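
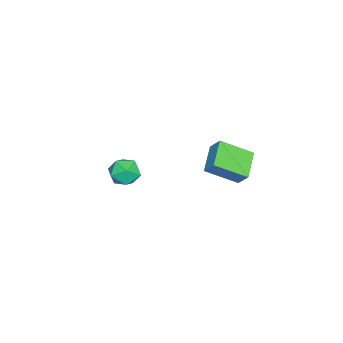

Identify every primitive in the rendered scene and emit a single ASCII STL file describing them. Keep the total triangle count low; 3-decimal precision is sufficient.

solid 
facet normal -0.911 -0.096 0.402
outer loop
vertex -0.83 1.959 1.894
vertex -1.422 3.535 0.929
vertex -1.109 1.384 1.125
endloop
endfacet
facet normal 0.304 -0.813 0.497
outer loop
vertex 0.422 1.545 0.451
vertex -0.83 1.959 1.894
vertex -1.109 1.384 1.125
endloop
endfacet
facet normal -0.911 -0.096 0.401
outer loop
vertex -1.109 1.384 1.125
vertex -1.422 3.535 0.929
vertex -1.7 2.96 0.16
endloop
endfacet
facet normal -0.278 -0.575 -0.769
outer loop
vertex -1.7 2.96 0.16
vertex 0.422 1.545 0.451
vertex -1.109 1.384 1.125
endloop
endfacet
facet normal 0.278 0.575 0.769
outer loop
vertex -0.83 1.959 1.894
vertex 0.109 3.696 0.255
vertex -1.422 3.535 0.929
endloop
endfacet
facet normal 0.305 -0.812 0.497
outer loop
vertex 0.7 2.12 1.22
vertex -0.83 1.959 1.894
vertex 0.422 1.545 0.451
endloop
endfacet
facet normal 0.278 0.575 0.769
outer loop
vertex 0.7 2.12 1.22
vertex 0.109 3.696 0.255
vertex -0.83 1.959 1.894
endloop
endfacet
facet normal -0.304 0.812 -0.497
outer loop
vertex -1.422 3.535 0.929
vertex 0.109 3.696 0.255
vertex -1.7 2.96 0.16
endloop
endfacet
facet normal -0.278 -0.575 -0.769
outer loop
vertex -0.17 3.121 -0.514
vertex 0.422 1.545 0.451
vertex -1.7 2.96 0.16
endloop
endfacet
facet normal -0.304 0.813 -0.497
outer loop
vertex -1.7 2.96 0.16
vertex 0.109 3.696 0.255
vertex -0.17 3.121 -0.514
endloop
endfacet
facet normal 0.911 0.096 -0.401
outer loop
vertex -0.17 3.121 -0.514
vertex 0.7 2.12 1.22
vertex 0.422 1.545 0.451
endloop
endfacet
facet normal 0.911 0.095 -0.402
outer loop
vertex 0.109 3.696 0.255
vertex 0.7 2.12 1.22
vertex -0.17 3.121 -0.514
endloop
endfacet
facet normal -0.350 0.827 -0.439
outer loop
vertex -3.053 -3.38 -4.252
vertex -3.772 -3.333 -3.591
vertex -2.921 -2.883 -3.421
endloop
endfacet
facet normal 0.356 0.776 -0.521
outer loop
vertex -3.053 -3.38 -4.252
vertex -2.921 -2.883 -3.421
vertex -2.204 -3.448 -3.772
endloop
endfacet
facet normal 0.496 0.159 -0.854
outer loop
vertex -3.053 -3.38 -4.252
vertex -2.204 -3.448 -3.772
vertex -2.613 -4.248 -4.158
endloop
endfacet
facet normal -0.125 -0.169 -0.978
outer loop
vertex -3.053 -3.38 -4.252
vertex -2.613 -4.248 -4.158
vertex -3.581 -4.177 -4.047
endloop
endfacet
facet normal -0.648 0.243 -0.722
outer loop
vertex -3.053 -3.38 -4.252
vertex -3.581 -4.177 -4.047
vertex -3.772 -3.333 -3.591
endloop
endfacet
facet normal 0.652 0.747 0.129
outer loop
vertex -2.204 -3.448 -3.772
vertex -2.921 -2.883 -3.421
vertex -2.399 -3.443 -2.813
endloop
endfacet
facet normal -0.491 0.831 0.260
outer loop
vertex -2.921 -2.883 -3.421
vertex -3.772 -3.333 -3.591
vertex -3.367 -3.372 -2.702
endloop
endfacet
facet normal -0.974 -0.114 -0.197
outer loop
vertex -3.772 -3.333 -3.591
vertex -3.581 -4.177 -4.047
vertex -3.776 -4.172 -3.088
endloop
endfacet
facet normal -0.127 -0.782 -0.611
outer loop
vertex -3.581 -4.177 -4.047
vertex -2.613 -4.248 -4.158
vertex -3.059 -4.737 -3.439
endloop
endfacet
facet normal 0.877 -0.250 -0.410
outer loop
vertex -2.613 -4.248 -4.158
vertex -2.204 -3.448 -3.772
vertex -2.208 -4.287 -3.269
endloop
endfacet
facet normal 0.125 0.169 0.978
outer loop
vertex -2.927 -4.24 -2.608
vertex -2.399 -3.443 -2.813
vertex -3.367 -3.372 -2.702
endloop
endfacet
facet normal -0.496 -0.159 0.854
outer loop
vertex -2.927 -4.24 -2.608
vertex -3.367 -3.372 -2.702
vertex -3.776 -4.172 -3.088
endloop
endfacet
facet normal -0.356 -0.776 0.521
outer loop
vertex -2.927 -4.24 -2.608
vertex -3.776 -4.172 -3.088
vertex -3.059 -4.737 -3.439
endloop
endfacet
facet normal 0.350 -0.827 0.439
outer loop
vertex -2.927 -4.24 -2.608
vertex -3.059 -4.737 -3.439
vertex -2.208 -4.287 -3.269
endloop
endfacet
facet normal 0.648 -0.243 0.722
outer loop
vertex -2.927 -4.24 -2.608
vertex -2.208 -4.287 -3.269
vertex -2.399 -3.443 -2.813
endloop
endfacet
facet normal 0.127 0.782 0.611
outer loop
vertex -3.367 -3.372 -2.702
vertex -2.399 -3.443 -2.813
vertex -2.921 -2.883 -3.421
endloop
endfacet
facet normal -0.877 0.250 0.410
outer loop
vertex -3.776 -4.172 -3.088
vertex -3.367 -3.372 -2.702
vertex -3.772 -3.333 -3.591
endloop
endfacet
facet normal -0.652 -0.747 -0.129
outer loop
vertex -3.059 -4.737 -3.439
vertex -3.776 -4.172 -3.088
vertex -3.581 -4.177 -4.047
endloop
endfacet
facet normal 0.491 -0.831 -0.260
outer loop
vertex -2.208 -4.287 -3.269
vertex -3.059 -4.737 -3.439
vertex -2.613 -4.248 -4.158
endloop
endfacet
facet normal 0.974 0.114 0.197
outer loop
vertex -2.399 -3.443 -2.813
vertex -2.208 -4.287 -3.269
vertex -2.204 -3.448 -3.772
endloop
endfacet

endsolid


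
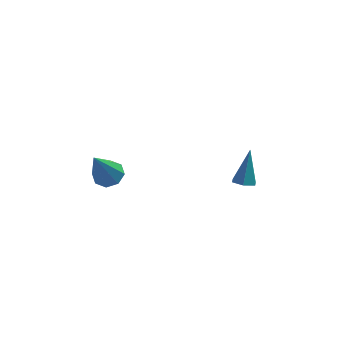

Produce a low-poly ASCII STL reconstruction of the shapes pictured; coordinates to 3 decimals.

solid 
facet normal 0.267 0.392 -0.880
outer loop
vertex -1.327 0.406 -1.697
vertex -1.916 0.563 -1.806
vertex -1.432 0.839 -1.536
endloop
endfacet
facet normal 0.821 -0.013 0.571
outer loop
vertex -1.327 0.406 -1.697
vertex -1.432 0.839 -1.536
vertex -2.424 -0.183 -0.134
endloop
endfacet
facet normal 0.267 0.393 -0.880
outer loop
vertex -1.432 0.839 -1.536
vertex -1.916 0.563 -1.806
vertex -1.82 1.111 -1.532
endloop
endfacet
facet normal 0.410 0.574 0.709
outer loop
vertex -1.432 0.839 -1.536
vertex -1.82 1.111 -1.532
vertex -2.424 -0.183 -0.134
endloop
endfacet
facet normal 0.267 0.393 -0.880
outer loop
vertex -1.82 1.111 -1.532
vertex -1.916 0.563 -1.806
vertex -2.266 1.062 -1.689
endloop
endfacet
facet normal -0.288 0.762 0.581
outer loop
vertex -1.82 1.111 -1.532
vertex -2.266 1.062 -1.689
vertex -2.424 -0.183 -0.134
endloop
endfacet
facet normal 0.268 0.394 -0.879
outer loop
vertex -2.266 1.062 -1.689
vertex -1.916 0.563 -1.806
vertex -2.506 0.721 -1.915
endloop
endfacet
facet normal -0.862 0.434 0.260
outer loop
vertex -2.266 1.062 -1.689
vertex -2.506 0.721 -1.915
vertex -2.424 -0.183 -0.134
endloop
endfacet
facet normal 0.267 0.391 -0.881
outer loop
vertex -2.506 0.721 -1.915
vertex -1.916 0.563 -1.806
vertex -2.401 0.287 -2.076
endloop
endfacet
facet normal -0.975 -0.213 -0.063
outer loop
vertex -2.506 0.721 -1.915
vertex -2.401 0.287 -2.076
vertex -2.424 -0.183 -0.134
endloop
endfacet
facet normal 0.266 0.393 -0.880
outer loop
vertex -2.401 0.287 -2.076
vertex -1.916 0.563 -1.806
vertex -2.012 0.015 -2.08
endloop
endfacet
facet normal -0.563 -0.802 -0.201
outer loop
vertex -2.401 0.287 -2.076
vertex -2.012 0.015 -2.08
vertex -2.424 -0.183 -0.134
endloop
endfacet
facet normal 0.267 0.393 -0.880
outer loop
vertex -2.012 0.015 -2.08
vertex -1.916 0.563 -1.806
vertex -1.567 0.064 -1.923
endloop
endfacet
facet normal 0.134 -0.988 -0.072
outer loop
vertex -2.012 0.015 -2.08
vertex -1.567 0.064 -1.923
vertex -2.424 -0.183 -0.134
endloop
endfacet
facet normal 0.268 0.393 -0.880
outer loop
vertex -1.567 0.064 -1.923
vertex -1.916 0.563 -1.806
vertex -1.327 0.406 -1.697
endloop
endfacet
facet normal 0.708 -0.661 0.248
outer loop
vertex -1.567 0.064 -1.923
vertex -1.327 0.406 -1.697
vertex -2.424 -0.183 -0.134
endloop
endfacet
facet normal -0.176 -0.439 -0.881
outer loop
vertex 3.706 2.749 -4.665
vertex 3.242 2.61 -4.503
vertex 3.306 3.058 -4.739
endloop
endfacet
facet normal 0.622 0.759 -0.192
outer loop
vertex 3.706 2.749 -4.665
vertex 3.306 3.058 -4.739
vertex 3.518 3.29 -3.137
endloop
endfacet
facet normal -0.178 -0.439 -0.881
outer loop
vertex 3.306 3.058 -4.739
vertex 3.242 2.61 -4.503
vertex 2.843 2.919 -4.576
endloop
endfacet
facet normal -0.317 0.944 -0.095
outer loop
vertex 3.306 3.058 -4.739
vertex 2.843 2.919 -4.576
vertex 3.518 3.29 -3.137
endloop
endfacet
facet normal -0.178 -0.439 -0.881
outer loop
vertex 2.843 2.919 -4.576
vertex 3.242 2.61 -4.503
vertex 2.779 2.471 -4.34
endloop
endfacet
facet normal -0.890 0.306 0.339
outer loop
vertex 2.843 2.919 -4.576
vertex 2.779 2.471 -4.34
vertex 3.518 3.29 -3.137
endloop
endfacet
facet normal -0.178 -0.439 -0.880
outer loop
vertex 2.779 2.471 -4.34
vertex 3.242 2.61 -4.503
vertex 3.178 2.163 -4.267
endloop
endfacet
facet normal -0.524 -0.519 0.675
outer loop
vertex 2.779 2.471 -4.34
vertex 3.178 2.163 -4.267
vertex 3.518 3.29 -3.137
endloop
endfacet
facet normal -0.177 -0.440 -0.881
outer loop
vertex 3.178 2.163 -4.267
vertex 3.242 2.61 -4.503
vertex 3.641 2.301 -4.429
endloop
endfacet
facet normal 0.412 -0.704 0.578
outer loop
vertex 3.178 2.163 -4.267
vertex 3.641 2.301 -4.429
vertex 3.518 3.29 -3.137
endloop
endfacet
facet normal -0.176 -0.439 -0.881
outer loop
vertex 3.641 2.301 -4.429
vertex 3.242 2.61 -4.503
vertex 3.706 2.749 -4.665
endloop
endfacet
facet normal 0.987 -0.067 0.145
outer loop
vertex 3.641 2.301 -4.429
vertex 3.706 2.749 -4.665
vertex 3.518 3.29 -3.137
endloop
endfacet

endsolid


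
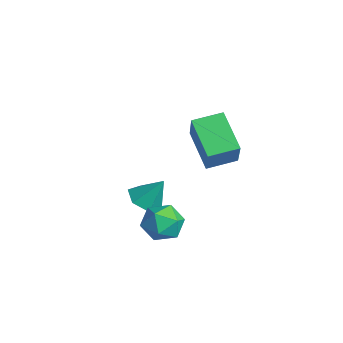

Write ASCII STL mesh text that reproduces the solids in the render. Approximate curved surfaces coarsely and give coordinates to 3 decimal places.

solid 
facet normal -0.427 0.840 0.334
outer loop
vertex -0.813 -0.213 -3.684
vertex -1.702 -0.668 -3.676
vertex -1.121 -0.695 -2.865
endloop
endfacet
facet normal 0.249 0.791 0.559
outer loop
vertex -0.813 -0.213 -3.684
vertex -1.121 -0.695 -2.865
vertex -0.173 -0.78 -3.167
endloop
endfacet
facet normal 0.670 0.742 -0.015
outer loop
vertex -0.813 -0.213 -3.684
vertex -0.173 -0.78 -3.167
vertex -0.168 -0.805 -4.166
endloop
endfacet
facet normal 0.253 0.762 -0.596
outer loop
vertex -0.813 -0.213 -3.684
vertex -0.168 -0.805 -4.166
vertex -1.114 -0.736 -4.48
endloop
endfacet
facet normal -0.424 0.822 -0.380
outer loop
vertex -0.813 -0.213 -3.684
vertex -1.114 -0.736 -4.48
vertex -1.702 -0.668 -3.676
endloop
endfacet
facet normal 0.313 0.187 0.931
outer loop
vertex -0.173 -0.78 -3.167
vertex -1.121 -0.695 -2.865
vertex -0.666 -1.584 -2.84
endloop
endfacet
facet normal -0.779 0.267 0.567
outer loop
vertex -1.121 -0.695 -2.865
vertex -1.702 -0.668 -3.676
vertex -1.612 -1.515 -3.154
endloop
endfacet
facet normal -0.775 0.236 -0.587
outer loop
vertex -1.702 -0.668 -3.676
vertex -1.114 -0.736 -4.48
vertex -1.607 -1.54 -4.153
endloop
endfacet
facet normal 0.321 0.138 -0.937
outer loop
vertex -1.114 -0.736 -4.48
vertex -0.168 -0.805 -4.166
vertex -0.659 -1.625 -4.455
endloop
endfacet
facet normal 0.994 0.107 0.002
outer loop
vertex -0.168 -0.805 -4.166
vertex -0.173 -0.78 -3.167
vertex -0.078 -1.652 -3.644
endloop
endfacet
facet normal -0.253 -0.762 0.596
outer loop
vertex -0.967 -2.107 -3.636
vertex -0.666 -1.584 -2.84
vertex -1.612 -1.515 -3.154
endloop
endfacet
facet normal -0.670 -0.742 0.015
outer loop
vertex -0.967 -2.107 -3.636
vertex -1.612 -1.515 -3.154
vertex -1.607 -1.54 -4.153
endloop
endfacet
facet normal -0.249 -0.791 -0.559
outer loop
vertex -0.967 -2.107 -3.636
vertex -1.607 -1.54 -4.153
vertex -0.659 -1.625 -4.455
endloop
endfacet
facet normal 0.427 -0.840 -0.334
outer loop
vertex -0.967 -2.107 -3.636
vertex -0.659 -1.625 -4.455
vertex -0.078 -1.652 -3.644
endloop
endfacet
facet normal 0.424 -0.822 0.380
outer loop
vertex -0.967 -2.107 -3.636
vertex -0.078 -1.652 -3.644
vertex -0.666 -1.584 -2.84
endloop
endfacet
facet normal -0.321 -0.138 0.937
outer loop
vertex -1.612 -1.515 -3.154
vertex -0.666 -1.584 -2.84
vertex -1.121 -0.695 -2.865
endloop
endfacet
facet normal -0.994 -0.107 -0.002
outer loop
vertex -1.607 -1.54 -4.153
vertex -1.612 -1.515 -3.154
vertex -1.702 -0.668 -3.676
endloop
endfacet
facet normal -0.313 -0.187 -0.931
outer loop
vertex -0.659 -1.625 -4.455
vertex -1.607 -1.54 -4.153
vertex -1.114 -0.736 -4.48
endloop
endfacet
facet normal 0.779 -0.267 -0.567
outer loop
vertex -0.078 -1.652 -3.644
vertex -0.659 -1.625 -4.455
vertex -0.168 -0.805 -4.166
endloop
endfacet
facet normal 0.775 -0.236 0.587
outer loop
vertex -0.666 -1.584 -2.84
vertex -0.078 -1.652 -3.644
vertex -0.173 -0.78 -3.167
endloop
endfacet
facet normal -0.302 -0.459 -0.836
outer loop
vertex -3.069 -0.887 -4.605
vertex -3.898 -0.774 -4.367
vertex -3.496 -0.168 -4.845
endloop
endfacet
facet normal 0.866 0.497 -0.051
outer loop
vertex -3.069 -0.887 -4.605
vertex -3.496 -0.168 -4.845
vertex -3.442 -0.086 -3.113
endloop
endfacet
facet normal -0.303 -0.458 -0.836
outer loop
vertex -3.496 -0.168 -4.845
vertex -3.898 -0.774 -4.367
vertex -4.325 -0.055 -4.606
endloop
endfacet
facet normal 0.121 0.991 -0.051
outer loop
vertex -3.496 -0.168 -4.845
vertex -4.325 -0.055 -4.606
vertex -3.442 -0.086 -3.113
endloop
endfacet
facet normal -0.304 -0.458 -0.835
outer loop
vertex -4.325 -0.055 -4.606
vertex -3.898 -0.774 -4.367
vertex -4.726 -0.66 -4.128
endloop
endfacet
facet normal -0.609 0.699 0.375
outer loop
vertex -4.325 -0.055 -4.606
vertex -4.726 -0.66 -4.128
vertex -3.442 -0.086 -3.113
endloop
endfacet
facet normal -0.304 -0.459 -0.835
outer loop
vertex -4.726 -0.66 -4.128
vertex -3.898 -0.774 -4.367
vertex -4.299 -1.379 -3.888
endloop
endfacet
facet normal -0.594 -0.086 0.800
outer loop
vertex -4.726 -0.66 -4.128
vertex -4.299 -1.379 -3.888
vertex -3.442 -0.086 -3.113
endloop
endfacet
facet normal -0.304 -0.459 -0.835
outer loop
vertex -4.299 -1.379 -3.888
vertex -3.898 -0.774 -4.367
vertex -3.47 -1.493 -4.127
endloop
endfacet
facet normal 0.151 -0.580 0.801
outer loop
vertex -4.299 -1.379 -3.888
vertex -3.47 -1.493 -4.127
vertex -3.442 -0.086 -3.113
endloop
endfacet
facet normal -0.302 -0.459 -0.835
outer loop
vertex -3.47 -1.493 -4.127
vertex -3.898 -0.774 -4.367
vertex -3.069 -0.887 -4.605
endloop
endfacet
facet normal 0.881 -0.288 0.375
outer loop
vertex -3.47 -1.493 -4.127
vertex -3.069 -0.887 -4.605
vertex -3.442 -0.086 -3.113
endloop
endfacet
facet normal -0.548 0.193 -0.814
outer loop
vertex -2.423 0.657 0.33
vertex -2.291 2.001 0.56
vertex -0.77 0.683 -0.777
endloop
endfacet
facet normal -0.096 -0.981 -0.167
outer loop
vertex 0.211 0.339 0.68
vertex -2.423 0.657 0.33
vertex -0.77 0.683 -0.777
endloop
endfacet
facet normal -0.548 0.193 -0.814
outer loop
vertex -0.77 0.683 -0.777
vertex -2.291 2.001 0.56
vertex -0.638 2.028 -0.547
endloop
endfacet
facet normal 0.831 0.014 -0.556
outer loop
vertex -0.638 2.028 -0.547
vertex 0.211 0.339 0.68
vertex -0.77 0.683 -0.777
endloop
endfacet
facet normal -0.831 -0.014 0.556
outer loop
vertex -2.423 0.657 0.33
vertex -1.31 1.657 2.017
vertex -2.291 2.001 0.56
endloop
endfacet
facet normal -0.096 -0.981 -0.168
outer loop
vertex -1.442 0.312 1.787
vertex -2.423 0.657 0.33
vertex 0.211 0.339 0.68
endloop
endfacet
facet normal -0.831 -0.014 0.556
outer loop
vertex -1.442 0.312 1.787
vertex -1.31 1.657 2.017
vertex -2.423 0.657 0.33
endloop
endfacet
facet normal 0.096 0.981 0.167
outer loop
vertex -2.291 2.001 0.56
vertex -1.31 1.657 2.017
vertex -0.638 2.028 -0.547
endloop
endfacet
facet normal 0.831 0.014 -0.556
outer loop
vertex 0.343 1.683 0.91
vertex 0.211 0.339 0.68
vertex -0.638 2.028 -0.547
endloop
endfacet
facet normal 0.097 0.981 0.167
outer loop
vertex -0.638 2.028 -0.547
vertex -1.31 1.657 2.017
vertex 0.343 1.683 0.91
endloop
endfacet
facet normal 0.548 -0.193 0.814
outer loop
vertex 0.343 1.683 0.91
vertex -1.442 0.312 1.787
vertex 0.211 0.339 0.68
endloop
endfacet
facet normal 0.548 -0.193 0.814
outer loop
vertex -1.31 1.657 2.017
vertex -1.442 0.312 1.787
vertex 0.343 1.683 0.91
endloop
endfacet

endsolid


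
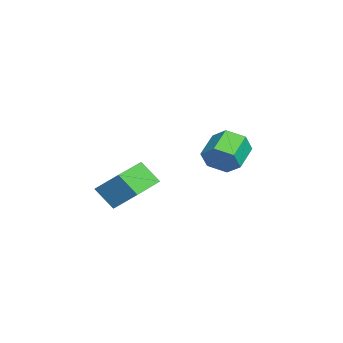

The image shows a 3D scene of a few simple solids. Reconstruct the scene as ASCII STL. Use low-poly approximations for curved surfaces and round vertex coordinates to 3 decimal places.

solid 
facet normal -0.868 0.497 -0.003
outer loop
vertex -0.504 -1.24 -0.291
vertex -0.011 -0.374 0.59
vertex -0.113 -0.563 -1.175
endloop
endfacet
facet normal -0.370 -0.651 -0.662
outer loop
vertex 1.571 -1.526 -1.17
vertex -0.504 -1.24 -0.291
vertex -0.113 -0.563 -1.175
endloop
endfacet
facet normal -0.868 0.497 -0.003
outer loop
vertex -0.113 -0.563 -1.175
vertex -0.011 -0.374 0.59
vertex 0.38 0.303 -0.294
endloop
endfacet
facet normal 0.330 0.574 -0.749
outer loop
vertex 0.38 0.303 -0.294
vertex 1.571 -1.526 -1.17
vertex -0.113 -0.563 -1.175
endloop
endfacet
facet normal -0.330 -0.574 0.749
outer loop
vertex -0.504 -1.24 -0.291
vertex 1.673 -1.337 0.595
vertex -0.011 -0.374 0.59
endloop
endfacet
facet normal -0.370 -0.651 -0.662
outer loop
vertex 1.18 -2.203 -0.286
vertex -0.504 -1.24 -0.291
vertex 1.571 -1.526 -1.17
endloop
endfacet
facet normal -0.330 -0.574 0.749
outer loop
vertex 1.18 -2.203 -0.286
vertex 1.673 -1.337 0.595
vertex -0.504 -1.24 -0.291
endloop
endfacet
facet normal 0.370 0.651 0.662
outer loop
vertex -0.011 -0.374 0.59
vertex 1.673 -1.337 0.595
vertex 0.38 0.303 -0.294
endloop
endfacet
facet normal 0.330 0.574 -0.749
outer loop
vertex 2.064 -0.66 -0.289
vertex 1.571 -1.526 -1.17
vertex 0.38 0.303 -0.294
endloop
endfacet
facet normal 0.370 0.651 0.662
outer loop
vertex 0.38 0.303 -0.294
vertex 1.673 -1.337 0.595
vertex 2.064 -0.66 -0.289
endloop
endfacet
facet normal 0.868 -0.497 0.003
outer loop
vertex 2.064 -0.66 -0.289
vertex 1.18 -2.203 -0.286
vertex 1.571 -1.526 -1.17
endloop
endfacet
facet normal 0.868 -0.497 0.003
outer loop
vertex 1.673 -1.337 0.595
vertex 1.18 -2.203 -0.286
vertex 2.064 -0.66 -0.289
endloop
endfacet
facet normal 0.773 -0.442 -0.455
outer loop
vertex -1.747 3.372 0.178
vertex -2.292 2.904 -0.294
vertex -2.023 3.669 -0.58
endloop
endfacet
facet normal 0.546 0.828 0.125
outer loop
vertex -1.747 3.372 0.178
vertex -2.023 3.669 -0.58
vertex -2.784 3.964 0.787
endloop
endfacet
facet normal 0.547 0.828 0.126
outer loop
vertex -2.784 3.964 0.787
vertex -2.023 3.669 -0.58
vertex -3.059 4.261 0.028
endloop
endfacet
facet normal -0.774 0.442 0.453
outer loop
vertex -2.784 3.964 0.787
vertex -3.059 4.261 0.028
vertex -3.328 3.496 0.314
endloop
endfacet
facet normal 0.774 -0.442 -0.453
outer loop
vertex -2.023 3.669 -0.58
vertex -2.292 2.904 -0.294
vertex -2.567 3.201 -1.053
endloop
endfacet
facet normal -0.004 0.713 -0.701
outer loop
vertex -2.023 3.669 -0.58
vertex -2.567 3.201 -1.053
vertex -3.059 4.261 0.028
endloop
endfacet
facet normal -0.005 0.713 -0.701
outer loop
vertex -3.059 4.261 0.028
vertex -2.567 3.201 -1.053
vertex -3.604 3.793 -0.444
endloop
endfacet
facet normal -0.773 0.442 0.455
outer loop
vertex -3.059 4.261 0.028
vertex -3.604 3.793 -0.444
vertex -3.328 3.496 0.314
endloop
endfacet
facet normal 0.774 -0.442 -0.453
outer loop
vertex -2.567 3.201 -1.053
vertex -2.292 2.904 -0.294
vertex -2.836 2.436 -0.767
endloop
endfacet
facet normal -0.551 -0.115 -0.826
outer loop
vertex -2.567 3.201 -1.053
vertex -2.836 2.436 -0.767
vertex -3.604 3.793 -0.444
endloop
endfacet
facet normal -0.551 -0.115 -0.826
outer loop
vertex -3.604 3.793 -0.444
vertex -2.836 2.436 -0.767
vertex -3.873 3.028 -0.158
endloop
endfacet
facet normal -0.773 0.442 0.455
outer loop
vertex -3.604 3.793 -0.444
vertex -3.873 3.028 -0.158
vertex -3.328 3.496 0.314
endloop
endfacet
facet normal 0.774 -0.442 -0.453
outer loop
vertex -2.836 2.436 -0.767
vertex -2.292 2.904 -0.294
vertex -2.561 2.139 -0.008
endloop
endfacet
facet normal -0.547 -0.828 -0.126
outer loop
vertex -2.836 2.436 -0.767
vertex -2.561 2.139 -0.008
vertex -3.873 3.028 -0.158
endloop
endfacet
facet normal -0.547 -0.828 -0.125
outer loop
vertex -3.873 3.028 -0.158
vertex -2.561 2.139 -0.008
vertex -3.597 2.731 0.6
endloop
endfacet
facet normal -0.773 0.442 0.455
outer loop
vertex -3.873 3.028 -0.158
vertex -3.597 2.731 0.6
vertex -3.328 3.496 0.314
endloop
endfacet
facet normal 0.773 -0.442 -0.455
outer loop
vertex -2.561 2.139 -0.008
vertex -2.292 2.904 -0.294
vertex -2.016 2.607 0.464
endloop
endfacet
facet normal 0.004 -0.713 0.701
outer loop
vertex -2.561 2.139 -0.008
vertex -2.016 2.607 0.464
vertex -3.597 2.731 0.6
endloop
endfacet
facet normal 0.004 -0.713 0.701
outer loop
vertex -3.597 2.731 0.6
vertex -2.016 2.607 0.464
vertex -3.053 3.199 1.073
endloop
endfacet
facet normal -0.774 0.442 0.453
outer loop
vertex -3.597 2.731 0.6
vertex -3.053 3.199 1.073
vertex -3.328 3.496 0.314
endloop
endfacet
facet normal 0.773 -0.442 -0.455
outer loop
vertex -2.016 2.607 0.464
vertex -2.292 2.904 -0.294
vertex -1.747 3.372 0.178
endloop
endfacet
facet normal 0.551 0.115 0.826
outer loop
vertex -2.016 2.607 0.464
vertex -1.747 3.372 0.178
vertex -3.053 3.199 1.073
endloop
endfacet
facet normal 0.551 0.115 0.826
outer loop
vertex -3.053 3.199 1.073
vertex -1.747 3.372 0.178
vertex -2.784 3.964 0.787
endloop
endfacet
facet normal -0.774 0.442 0.453
outer loop
vertex -3.053 3.199 1.073
vertex -2.784 3.964 0.787
vertex -3.328 3.496 0.314
endloop
endfacet

endsolid


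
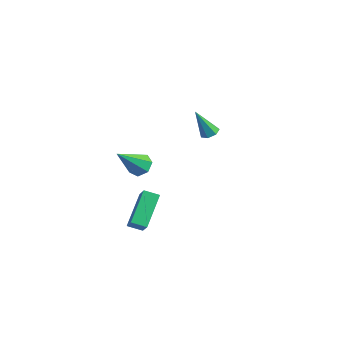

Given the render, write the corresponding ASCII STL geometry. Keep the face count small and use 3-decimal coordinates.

solid 
facet normal 0.058 0.678 -0.732
outer loop
vertex -1.847 -2.058 0.958
vertex -2.398 -2.387 0.61
vertex -2.428 -1.851 1.104
endloop
endfacet
facet normal 0.361 0.431 0.827
outer loop
vertex -1.847 -2.058 0.958
vertex -2.428 -1.851 1.104
vertex -2.522 -3.853 2.19
endloop
endfacet
facet normal 0.057 0.678 -0.733
outer loop
vertex -2.428 -1.851 1.104
vertex -2.398 -2.387 0.61
vertex -2.986 -2.047 0.879
endloop
endfacet
facet normal -0.464 0.439 0.769
outer loop
vertex -2.428 -1.851 1.104
vertex -2.986 -2.047 0.879
vertex -2.522 -3.853 2.19
endloop
endfacet
facet normal 0.058 0.679 -0.732
outer loop
vertex -2.986 -2.047 0.879
vertex -2.398 -2.387 0.61
vertex -3.102 -2.499 0.45
endloop
endfacet
facet normal -0.956 -0.033 0.293
outer loop
vertex -2.986 -2.047 0.879
vertex -3.102 -2.499 0.45
vertex -2.522 -3.853 2.19
endloop
endfacet
facet normal 0.058 0.679 -0.731
outer loop
vertex -3.102 -2.499 0.45
vertex -2.398 -2.387 0.61
vertex -2.688 -2.866 0.142
endloop
endfacet
facet normal -0.738 -0.629 -0.243
outer loop
vertex -3.102 -2.499 0.45
vertex -2.688 -2.866 0.142
vertex -2.522 -3.853 2.19
endloop
endfacet
facet normal 0.057 0.680 -0.731
outer loop
vertex -2.688 -2.866 0.142
vertex -2.398 -2.387 0.61
vertex -2.056 -2.872 0.186
endloop
endfacet
facet normal 0.022 -0.900 -0.435
outer loop
vertex -2.688 -2.866 0.142
vertex -2.056 -2.872 0.186
vertex -2.522 -3.853 2.19
endloop
endfacet
facet normal 0.056 0.679 -0.732
outer loop
vertex -2.056 -2.872 0.186
vertex -2.398 -2.387 0.61
vertex -1.682 -2.512 0.549
endloop
endfacet
facet normal 0.754 -0.642 -0.139
outer loop
vertex -2.056 -2.872 0.186
vertex -1.682 -2.512 0.549
vertex -2.522 -3.853 2.19
endloop
endfacet
facet normal 0.056 0.679 -0.732
outer loop
vertex -1.682 -2.512 0.549
vertex -2.398 -2.387 0.61
vertex -1.847 -2.058 0.958
endloop
endfacet
facet normal 0.905 -0.051 0.422
outer loop
vertex -1.682 -2.512 0.549
vertex -1.847 -2.058 0.958
vertex -2.522 -3.853 2.19
endloop
endfacet
facet normal 0.294 0.310 -0.904
outer loop
vertex -2.886 2.948 -0.301
vertex -3.211 3.414 -0.247
vertex -2.666 3.34 -0.095
endloop
endfacet
facet normal 0.735 -0.589 0.336
outer loop
vertex -2.886 2.948 -0.301
vertex -2.666 3.34 -0.095
vertex -3.749 2.846 1.407
endloop
endfacet
facet normal 0.294 0.309 -0.905
outer loop
vertex -2.666 3.34 -0.095
vertex -3.211 3.414 -0.247
vertex -2.856 3.788 -0.004
endloop
endfacet
facet normal 0.763 0.199 0.615
outer loop
vertex -2.666 3.34 -0.095
vertex -2.856 3.788 -0.004
vertex -3.749 2.846 1.407
endloop
endfacet
facet normal 0.293 0.310 -0.905
outer loop
vertex -2.856 3.788 -0.004
vertex -3.211 3.414 -0.247
vertex -3.313 3.954 -0.095
endloop
endfacet
facet normal 0.158 0.772 0.615
outer loop
vertex -2.856 3.788 -0.004
vertex -3.313 3.954 -0.095
vertex -3.749 2.846 1.407
endloop
endfacet
facet normal 0.296 0.310 -0.904
outer loop
vertex -3.313 3.954 -0.095
vertex -3.211 3.414 -0.247
vertex -3.693 3.713 -0.302
endloop
endfacet
facet normal -0.628 0.702 0.336
outer loop
vertex -3.313 3.954 -0.095
vertex -3.693 3.713 -0.302
vertex -3.749 2.846 1.407
endloop
endfacet
facet normal 0.295 0.309 -0.904
outer loop
vertex -3.693 3.713 -0.302
vertex -3.211 3.414 -0.247
vertex -3.71 3.247 -0.467
endloop
endfacet
facet normal -0.999 0.041 -0.012
outer loop
vertex -3.693 3.713 -0.302
vertex -3.71 3.247 -0.467
vertex -3.749 2.846 1.407
endloop
endfacet
facet normal 0.294 0.311 -0.904
outer loop
vertex -3.71 3.247 -0.467
vertex -3.211 3.414 -0.247
vertex -3.351 2.907 -0.467
endloop
endfacet
facet normal -0.678 -0.716 -0.167
outer loop
vertex -3.71 3.247 -0.467
vertex -3.351 2.907 -0.467
vertex -3.749 2.846 1.407
endloop
endfacet
facet normal 0.295 0.311 -0.904
outer loop
vertex -3.351 2.907 -0.467
vertex -3.211 3.414 -0.247
vertex -2.886 2.948 -0.301
endloop
endfacet
facet normal 0.092 -0.996 -0.013
outer loop
vertex -3.351 2.907 -0.467
vertex -2.886 2.948 -0.301
vertex -3.749 2.846 1.407
endloop
endfacet
facet normal -0.588 0.318 -0.744
outer loop
vertex -2.122 -2.702 -1.348
vertex -1.489 -2.193 -1.631
vertex -1.421 -4.25 -2.564
endloop
endfacet
facet normal -0.736 -0.592 0.329
outer loop
vertex -0.651 -4.667 -1.589
vertex -2.122 -2.702 -1.348
vertex -1.421 -4.25 -2.564
endloop
endfacet
facet normal -0.588 0.318 -0.744
outer loop
vertex -1.421 -4.25 -2.564
vertex -1.489 -2.193 -1.631
vertex -0.788 -3.741 -2.847
endloop
endfacet
facet normal 0.336 -0.741 -0.582
outer loop
vertex -0.788 -3.741 -2.847
vertex -0.651 -4.667 -1.589
vertex -1.421 -4.25 -2.564
endloop
endfacet
facet normal -0.336 0.741 0.582
outer loop
vertex -2.122 -2.702 -1.348
vertex -0.719 -2.61 -0.656
vertex -1.489 -2.193 -1.631
endloop
endfacet
facet normal -0.736 -0.592 0.329
outer loop
vertex -1.352 -3.119 -0.373
vertex -2.122 -2.702 -1.348
vertex -0.651 -4.667 -1.589
endloop
endfacet
facet normal -0.336 0.741 0.582
outer loop
vertex -1.352 -3.119 -0.373
vertex -0.719 -2.61 -0.656
vertex -2.122 -2.702 -1.348
endloop
endfacet
facet normal 0.736 0.592 -0.329
outer loop
vertex -1.489 -2.193 -1.631
vertex -0.719 -2.61 -0.656
vertex -0.788 -3.741 -2.847
endloop
endfacet
facet normal 0.336 -0.741 -0.582
outer loop
vertex -0.018 -4.158 -1.872
vertex -0.651 -4.667 -1.589
vertex -0.788 -3.741 -2.847
endloop
endfacet
facet normal 0.736 0.592 -0.329
outer loop
vertex -0.788 -3.741 -2.847
vertex -0.719 -2.61 -0.656
vertex -0.018 -4.158 -1.872
endloop
endfacet
facet normal 0.588 -0.318 0.744
outer loop
vertex -0.018 -4.158 -1.872
vertex -1.352 -3.119 -0.373
vertex -0.651 -4.667 -1.589
endloop
endfacet
facet normal 0.588 -0.318 0.744
outer loop
vertex -0.719 -2.61 -0.656
vertex -1.352 -3.119 -0.373
vertex -0.018 -4.158 -1.872
endloop
endfacet

endsolid


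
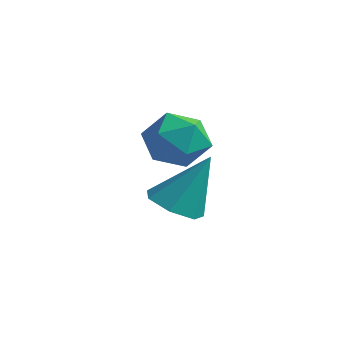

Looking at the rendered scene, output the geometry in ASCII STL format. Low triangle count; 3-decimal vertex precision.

solid 
facet normal -0.435 0.891 0.129
outer loop
vertex 0.297 -1.233 -0.525
vertex -0.34 -1.638 0.13
vertex 0.529 -1.26 0.446
endloop
endfacet
facet normal 0.256 0.966 -0.034
outer loop
vertex 0.297 -1.233 -0.525
vertex 0.529 -1.26 0.446
vertex 1.224 -1.469 -0.24
endloop
endfacet
facet normal 0.370 0.650 -0.664
outer loop
vertex 0.297 -1.233 -0.525
vertex 1.224 -1.469 -0.24
vertex 0.785 -1.976 -0.98
endloop
endfacet
facet normal -0.252 0.380 -0.890
outer loop
vertex 0.297 -1.233 -0.525
vertex 0.785 -1.976 -0.98
vertex -0.182 -2.08 -0.751
endloop
endfacet
facet normal -0.748 0.530 -0.400
outer loop
vertex 0.297 -1.233 -0.525
vertex -0.182 -2.08 -0.751
vertex -0.34 -1.638 0.13
endloop
endfacet
facet normal 0.638 0.619 0.458
outer loop
vertex 1.224 -1.469 -0.24
vertex 0.529 -1.26 0.446
vertex 1.162 -2.02 0.591
endloop
endfacet
facet normal -0.479 0.498 0.723
outer loop
vertex 0.529 -1.26 0.446
vertex -0.34 -1.638 0.13
vertex 0.195 -2.124 0.82
endloop
endfacet
facet normal -0.987 -0.089 -0.133
outer loop
vertex -0.34 -1.638 0.13
vertex -0.182 -2.08 -0.751
vertex -0.244 -2.631 0.08
endloop
endfacet
facet normal -0.184 -0.330 -0.926
outer loop
vertex -0.182 -2.08 -0.751
vertex 0.785 -1.976 -0.98
vertex 0.451 -2.84 -0.606
endloop
endfacet
facet normal 0.821 0.108 -0.561
outer loop
vertex 0.785 -1.976 -0.98
vertex 1.224 -1.469 -0.24
vertex 1.32 -2.462 -0.29
endloop
endfacet
facet normal 0.252 -0.380 0.890
outer loop
vertex 0.683 -2.867 0.365
vertex 1.162 -2.02 0.591
vertex 0.195 -2.124 0.82
endloop
endfacet
facet normal -0.370 -0.650 0.664
outer loop
vertex 0.683 -2.867 0.365
vertex 0.195 -2.124 0.82
vertex -0.244 -2.631 0.08
endloop
endfacet
facet normal -0.256 -0.966 0.034
outer loop
vertex 0.683 -2.867 0.365
vertex -0.244 -2.631 0.08
vertex 0.451 -2.84 -0.606
endloop
endfacet
facet normal 0.435 -0.891 -0.129
outer loop
vertex 0.683 -2.867 0.365
vertex 0.451 -2.84 -0.606
vertex 1.32 -2.462 -0.29
endloop
endfacet
facet normal 0.748 -0.530 0.400
outer loop
vertex 0.683 -2.867 0.365
vertex 1.32 -2.462 -0.29
vertex 1.162 -2.02 0.591
endloop
endfacet
facet normal 0.184 0.330 0.926
outer loop
vertex 0.195 -2.124 0.82
vertex 1.162 -2.02 0.591
vertex 0.529 -1.26 0.446
endloop
endfacet
facet normal -0.821 -0.108 0.561
outer loop
vertex -0.244 -2.631 0.08
vertex 0.195 -2.124 0.82
vertex -0.34 -1.638 0.13
endloop
endfacet
facet normal -0.638 -0.619 -0.458
outer loop
vertex 0.451 -2.84 -0.606
vertex -0.244 -2.631 0.08
vertex -0.182 -2.08 -0.751
endloop
endfacet
facet normal 0.479 -0.498 -0.723
outer loop
vertex 1.32 -2.462 -0.29
vertex 0.451 -2.84 -0.606
vertex 0.785 -1.976 -0.98
endloop
endfacet
facet normal 0.987 0.089 0.133
outer loop
vertex 1.162 -2.02 0.591
vertex 1.32 -2.462 -0.29
vertex 1.224 -1.469 -0.24
endloop
endfacet
facet normal -0.302 -0.379 -0.875
outer loop
vertex -0.521 -0.143 -3.628
vertex -1.029 -0.767 -3.182
vertex -1.271 0.074 -3.463
endloop
endfacet
facet normal 0.261 0.962 -0.078
outer loop
vertex -0.521 -0.143 -3.628
vertex -1.271 0.074 -3.463
vertex -0.411 0.007 -1.398
endloop
endfacet
facet normal -0.303 -0.379 -0.874
outer loop
vertex -1.271 0.074 -3.463
vertex -1.029 -0.767 -3.182
vertex -1.839 -0.342 -3.086
endloop
endfacet
facet normal -0.474 0.851 0.225
outer loop
vertex -1.271 0.074 -3.463
vertex -1.839 -0.342 -3.086
vertex -0.411 0.007 -1.398
endloop
endfacet
facet normal -0.303 -0.379 -0.874
outer loop
vertex -1.839 -0.342 -3.086
vertex -1.029 -0.767 -3.182
vertex -1.796 -1.079 -2.781
endloop
endfacet
facet normal -0.768 0.206 0.607
outer loop
vertex -1.839 -0.342 -3.086
vertex -1.796 -1.079 -2.781
vertex -0.411 0.007 -1.398
endloop
endfacet
facet normal -0.302 -0.381 -0.874
outer loop
vertex -1.796 -1.079 -2.781
vertex -1.029 -0.767 -3.182
vertex -1.175 -1.581 -2.777
endloop
endfacet
facet normal -0.397 -0.485 0.779
outer loop
vertex -1.796 -1.079 -2.781
vertex -1.175 -1.581 -2.777
vertex -0.411 0.007 -1.398
endloop
endfacet
facet normal -0.303 -0.381 -0.874
outer loop
vertex -1.175 -1.581 -2.777
vertex -1.029 -0.767 -3.182
vertex -0.444 -1.471 -3.078
endloop
endfacet
facet normal 0.358 -0.704 0.613
outer loop
vertex -1.175 -1.581 -2.777
vertex -0.444 -1.471 -3.078
vertex -0.411 0.007 -1.398
endloop
endfacet
facet normal -0.302 -0.380 -0.874
outer loop
vertex -0.444 -1.471 -3.078
vertex -1.029 -0.767 -3.182
vertex -0.153 -0.831 -3.457
endloop
endfacet
facet normal 0.930 -0.285 0.233
outer loop
vertex -0.444 -1.471 -3.078
vertex -0.153 -0.831 -3.457
vertex -0.411 0.007 -1.398
endloop
endfacet
facet normal -0.302 -0.379 -0.875
outer loop
vertex -0.153 -0.831 -3.457
vertex -1.029 -0.767 -3.182
vertex -0.521 -0.143 -3.628
endloop
endfacet
facet normal 0.887 0.456 -0.074
outer loop
vertex -0.153 -0.831 -3.457
vertex -0.521 -0.143 -3.628
vertex -0.411 0.007 -1.398
endloop
endfacet

endsolid


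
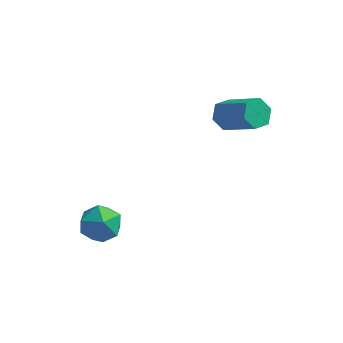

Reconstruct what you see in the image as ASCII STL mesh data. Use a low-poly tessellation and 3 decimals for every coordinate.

solid 
facet normal -0.742 0.360 -0.565
outer loop
vertex 0.233 0.878 -1.209
vertex -0.093 0.388 -1.093
vertex -0.133 0.868 -0.735
endloop
endfacet
facet normal 0.276 0.933 0.233
outer loop
vertex 0.233 0.878 -1.209
vertex -0.133 0.868 -0.735
vertex 1.42 0.301 -0.304
endloop
endfacet
facet normal 0.276 0.933 0.231
outer loop
vertex 1.42 0.301 -0.304
vertex -0.133 0.868 -0.735
vertex 1.053 0.292 0.171
endloop
endfacet
facet normal 0.741 -0.360 0.566
outer loop
vertex 1.42 0.301 -0.304
vertex 1.053 0.292 0.171
vertex 1.093 -0.188 -0.187
endloop
endfacet
facet normal -0.741 0.360 -0.566
outer loop
vertex -0.133 0.868 -0.735
vertex -0.093 0.388 -1.093
vertex -0.46 0.379 -0.618
endloop
endfacet
facet normal -0.391 0.453 0.801
outer loop
vertex -0.133 0.868 -0.735
vertex -0.46 0.379 -0.618
vertex 1.053 0.292 0.171
endloop
endfacet
facet normal -0.392 0.451 0.802
outer loop
vertex 1.053 0.292 0.171
vertex -0.46 0.379 -0.618
vertex 0.727 -0.198 0.287
endloop
endfacet
facet normal 0.742 -0.360 0.565
outer loop
vertex 1.053 0.292 0.171
vertex 0.727 -0.198 0.287
vertex 1.093 -0.188 -0.187
endloop
endfacet
facet normal -0.741 0.360 -0.566
outer loop
vertex -0.46 0.379 -0.618
vertex -0.093 0.388 -1.093
vertex -0.42 -0.101 -0.976
endloop
endfacet
facet normal -0.667 -0.480 0.569
outer loop
vertex -0.46 0.379 -0.618
vertex -0.42 -0.101 -0.976
vertex 0.727 -0.198 0.287
endloop
endfacet
facet normal -0.667 -0.480 0.569
outer loop
vertex 0.727 -0.198 0.287
vertex -0.42 -0.101 -0.976
vertex 0.767 -0.678 -0.071
endloop
endfacet
facet normal 0.742 -0.360 0.565
outer loop
vertex 0.727 -0.198 0.287
vertex 0.767 -0.678 -0.071
vertex 1.093 -0.188 -0.187
endloop
endfacet
facet normal -0.741 0.360 -0.566
outer loop
vertex -0.42 -0.101 -0.976
vertex -0.093 0.388 -1.093
vertex -0.053 -0.092 -1.451
endloop
endfacet
facet normal -0.277 -0.933 -0.232
outer loop
vertex -0.42 -0.101 -0.976
vertex -0.053 -0.092 -1.451
vertex 0.767 -0.678 -0.071
endloop
endfacet
facet normal -0.275 -0.933 -0.232
outer loop
vertex 0.767 -0.678 -0.071
vertex -0.053 -0.092 -1.451
vertex 1.133 -0.668 -0.545
endloop
endfacet
facet normal 0.742 -0.360 0.565
outer loop
vertex 0.767 -0.678 -0.071
vertex 1.133 -0.668 -0.545
vertex 1.093 -0.188 -0.187
endloop
endfacet
facet normal -0.742 0.360 -0.565
outer loop
vertex -0.053 -0.092 -1.451
vertex -0.093 0.388 -1.093
vertex 0.273 0.398 -1.567
endloop
endfacet
facet normal 0.393 -0.451 -0.801
outer loop
vertex -0.053 -0.092 -1.451
vertex 0.273 0.398 -1.567
vertex 1.133 -0.668 -0.545
endloop
endfacet
facet normal 0.391 -0.453 -0.801
outer loop
vertex 1.133 -0.668 -0.545
vertex 0.273 0.398 -1.567
vertex 1.46 -0.179 -0.662
endloop
endfacet
facet normal 0.741 -0.360 0.566
outer loop
vertex 1.133 -0.668 -0.545
vertex 1.46 -0.179 -0.662
vertex 1.093 -0.188 -0.187
endloop
endfacet
facet normal -0.742 0.360 -0.565
outer loop
vertex 0.273 0.398 -1.567
vertex -0.093 0.388 -1.093
vertex 0.233 0.878 -1.209
endloop
endfacet
facet normal 0.667 0.480 -0.569
outer loop
vertex 0.273 0.398 -1.567
vertex 0.233 0.878 -1.209
vertex 1.46 -0.179 -0.662
endloop
endfacet
facet normal 0.667 0.480 -0.569
outer loop
vertex 1.46 -0.179 -0.662
vertex 0.233 0.878 -1.209
vertex 1.42 0.301 -0.304
endloop
endfacet
facet normal 0.741 -0.360 0.566
outer loop
vertex 1.46 -0.179 -0.662
vertex 1.42 0.301 -0.304
vertex 1.093 -0.188 -0.187
endloop
endfacet
facet normal -0.743 0.126 0.658
outer loop
vertex -3.777 -3.398 -3.692
vertex -3.639 -4.128 -3.396
vertex -3.26 -3.494 -3.09
endloop
endfacet
facet normal -0.436 0.752 0.495
outer loop
vertex -3.777 -3.398 -3.692
vertex -3.26 -3.494 -3.09
vertex -3.085 -2.997 -3.691
endloop
endfacet
facet normal -0.490 0.846 -0.211
outer loop
vertex -3.777 -3.398 -3.692
vertex -3.085 -2.997 -3.691
vertex -3.357 -3.323 -4.368
endloop
endfacet
facet normal -0.829 0.280 -0.484
outer loop
vertex -3.777 -3.398 -3.692
vertex -3.357 -3.323 -4.368
vertex -3.699 -4.022 -4.186
endloop
endfacet
facet normal -0.985 -0.165 0.053
outer loop
vertex -3.777 -3.398 -3.692
vertex -3.699 -4.022 -4.186
vertex -3.639 -4.128 -3.396
endloop
endfacet
facet normal 0.256 0.707 0.659
outer loop
vertex -3.085 -2.997 -3.691
vertex -3.26 -3.494 -3.09
vertex -2.521 -3.478 -3.394
endloop
endfacet
facet normal -0.238 -0.303 0.923
outer loop
vertex -3.26 -3.494 -3.09
vertex -3.639 -4.128 -3.396
vertex -2.863 -4.177 -3.212
endloop
endfacet
facet normal -0.631 -0.774 -0.056
outer loop
vertex -3.639 -4.128 -3.396
vertex -3.699 -4.022 -4.186
vertex -3.135 -4.503 -3.889
endloop
endfacet
facet normal -0.379 -0.055 -0.924
outer loop
vertex -3.699 -4.022 -4.186
vertex -3.357 -3.323 -4.368
vertex -2.96 -4.006 -4.49
endloop
endfacet
facet normal 0.169 0.860 -0.482
outer loop
vertex -3.357 -3.323 -4.368
vertex -3.085 -2.997 -3.691
vertex -2.581 -3.372 -4.184
endloop
endfacet
facet normal 0.829 -0.280 0.484
outer loop
vertex -2.443 -4.102 -3.888
vertex -2.521 -3.478 -3.394
vertex -2.863 -4.177 -3.212
endloop
endfacet
facet normal 0.490 -0.846 0.211
outer loop
vertex -2.443 -4.102 -3.888
vertex -2.863 -4.177 -3.212
vertex -3.135 -4.503 -3.889
endloop
endfacet
facet normal 0.436 -0.752 -0.495
outer loop
vertex -2.443 -4.102 -3.888
vertex -3.135 -4.503 -3.889
vertex -2.96 -4.006 -4.49
endloop
endfacet
facet normal 0.743 -0.126 -0.658
outer loop
vertex -2.443 -4.102 -3.888
vertex -2.96 -4.006 -4.49
vertex -2.581 -3.372 -4.184
endloop
endfacet
facet normal 0.985 0.165 -0.053
outer loop
vertex -2.443 -4.102 -3.888
vertex -2.581 -3.372 -4.184
vertex -2.521 -3.478 -3.394
endloop
endfacet
facet normal 0.379 0.055 0.924
outer loop
vertex -2.863 -4.177 -3.212
vertex -2.521 -3.478 -3.394
vertex -3.26 -3.494 -3.09
endloop
endfacet
facet normal -0.169 -0.860 0.482
outer loop
vertex -3.135 -4.503 -3.889
vertex -2.863 -4.177 -3.212
vertex -3.639 -4.128 -3.396
endloop
endfacet
facet normal -0.256 -0.707 -0.659
outer loop
vertex -2.96 -4.006 -4.49
vertex -3.135 -4.503 -3.889
vertex -3.699 -4.022 -4.186
endloop
endfacet
facet normal 0.238 0.303 -0.923
outer loop
vertex -2.581 -3.372 -4.184
vertex -2.96 -4.006 -4.49
vertex -3.357 -3.323 -4.368
endloop
endfacet
facet normal 0.631 0.774 0.056
outer loop
vertex -2.521 -3.478 -3.394
vertex -2.581 -3.372 -4.184
vertex -3.085 -2.997 -3.691
endloop
endfacet

endsolid


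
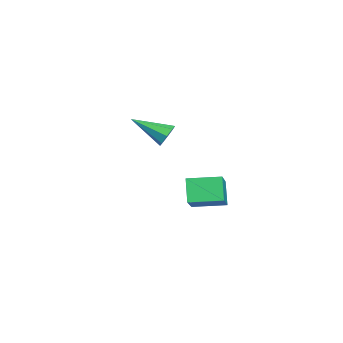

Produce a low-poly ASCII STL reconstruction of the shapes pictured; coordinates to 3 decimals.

solid 
facet normal -0.542 -0.109 0.833
outer loop
vertex 3.371 1.252 -0.816
vertex 3.31 2.425 -0.702
vertex 2.113 1.267 -1.633
endloop
endfacet
facet normal 0.051 -0.994 -0.097
outer loop
vertex 2.65 1.375 -2.458
vertex 3.371 1.252 -0.816
vertex 2.113 1.267 -1.633
endloop
endfacet
facet normal -0.542 -0.109 0.833
outer loop
vertex 2.113 1.267 -1.633
vertex 3.31 2.425 -0.702
vertex 2.052 2.439 -1.519
endloop
endfacet
facet normal -0.839 0.009 -0.545
outer loop
vertex 2.052 2.439 -1.519
vertex 2.65 1.375 -2.458
vertex 2.113 1.267 -1.633
endloop
endfacet
facet normal 0.839 -0.009 0.545
outer loop
vertex 3.371 1.252 -0.816
vertex 3.847 2.533 -1.527
vertex 3.31 2.425 -0.702
endloop
endfacet
facet normal 0.052 -0.994 -0.097
outer loop
vertex 3.908 1.361 -1.641
vertex 3.371 1.252 -0.816
vertex 2.65 1.375 -2.458
endloop
endfacet
facet normal 0.839 -0.009 0.545
outer loop
vertex 3.908 1.361 -1.641
vertex 3.847 2.533 -1.527
vertex 3.371 1.252 -0.816
endloop
endfacet
facet normal -0.052 0.994 0.097
outer loop
vertex 3.31 2.425 -0.702
vertex 3.847 2.533 -1.527
vertex 2.052 2.439 -1.519
endloop
endfacet
facet normal -0.839 0.009 -0.545
outer loop
vertex 2.589 2.548 -2.344
vertex 2.65 1.375 -2.458
vertex 2.052 2.439 -1.519
endloop
endfacet
facet normal -0.052 0.994 0.098
outer loop
vertex 2.052 2.439 -1.519
vertex 3.847 2.533 -1.527
vertex 2.589 2.548 -2.344
endloop
endfacet
facet normal 0.542 0.109 -0.833
outer loop
vertex 2.589 2.548 -2.344
vertex 3.908 1.361 -1.641
vertex 2.65 1.375 -2.458
endloop
endfacet
facet normal 0.542 0.109 -0.833
outer loop
vertex 3.847 2.533 -1.527
vertex 3.908 1.361 -1.641
vertex 2.589 2.548 -2.344
endloop
endfacet
facet normal 0.130 0.880 -0.458
outer loop
vertex -1.058 -0.08 -1.342
vertex -1.235 0.161 -0.929
vertex -0.775 0.01 -1.089
endloop
endfacet
facet normal 0.605 -0.663 -0.441
outer loop
vertex -1.058 -0.08 -1.342
vertex -0.775 0.01 -1.089
vertex -1.425 -1.141 -0.251
endloop
endfacet
facet normal 0.129 0.879 -0.459
outer loop
vertex -0.775 0.01 -1.089
vertex -1.235 0.161 -0.929
vertex -0.761 0.189 -0.742
endloop
endfacet
facet normal 0.905 -0.391 0.165
outer loop
vertex -0.775 0.01 -1.089
vertex -0.761 0.189 -0.742
vertex -1.425 -1.141 -0.251
endloop
endfacet
facet normal 0.129 0.880 -0.458
outer loop
vertex -0.761 0.189 -0.742
vertex -1.235 0.161 -0.929
vertex -1.025 0.351 -0.505
endloop
endfacet
facet normal 0.652 -0.046 0.757
outer loop
vertex -0.761 0.189 -0.742
vertex -1.025 0.351 -0.505
vertex -1.425 -1.141 -0.251
endloop
endfacet
facet normal 0.129 0.880 -0.458
outer loop
vertex -1.025 0.351 -0.505
vertex -1.235 0.161 -0.929
vertex -1.412 0.402 -0.516
endloop
endfacet
facet normal -0.006 0.169 0.986
outer loop
vertex -1.025 0.351 -0.505
vertex -1.412 0.402 -0.516
vertex -1.425 -1.141 -0.251
endloop
endfacet
facet normal 0.127 0.879 -0.459
outer loop
vertex -1.412 0.402 -0.516
vertex -1.235 0.161 -0.929
vertex -1.695 0.311 -0.769
endloop
endfacet
facet normal -0.684 0.129 0.718
outer loop
vertex -1.412 0.402 -0.516
vertex -1.695 0.311 -0.769
vertex -1.425 -1.141 -0.251
endloop
endfacet
facet normal 0.128 0.880 -0.457
outer loop
vertex -1.695 0.311 -0.769
vertex -1.235 0.161 -0.929
vertex -1.709 0.133 -1.116
endloop
endfacet
facet normal -0.983 -0.143 0.113
outer loop
vertex -1.695 0.311 -0.769
vertex -1.709 0.133 -1.116
vertex -1.425 -1.141 -0.251
endloop
endfacet
facet normal 0.130 0.878 -0.460
outer loop
vertex -1.709 0.133 -1.116
vertex -1.235 0.161 -0.929
vertex -1.445 -0.03 -1.353
endloop
endfacet
facet normal -0.730 -0.488 -0.478
outer loop
vertex -1.709 0.133 -1.116
vertex -1.445 -0.03 -1.353
vertex -1.425 -1.141 -0.251
endloop
endfacet
facet normal 0.127 0.879 -0.459
outer loop
vertex -1.445 -0.03 -1.353
vertex -1.235 0.161 -0.929
vertex -1.058 -0.08 -1.342
endloop
endfacet
facet normal -0.071 -0.703 -0.708
outer loop
vertex -1.445 -0.03 -1.353
vertex -1.058 -0.08 -1.342
vertex -1.425 -1.141 -0.251
endloop
endfacet

endsolid


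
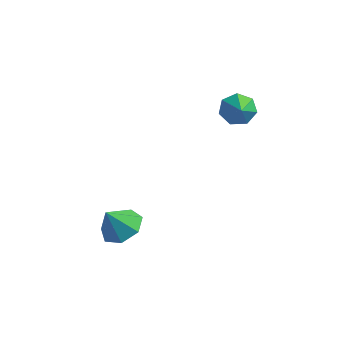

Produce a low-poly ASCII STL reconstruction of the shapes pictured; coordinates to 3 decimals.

solid 
facet normal -0.554 0.646 -0.525
outer loop
vertex 2.231 2.461 2.584
vertex 1.693 2.541 3.25
vertex 2.398 3.001 3.072
endloop
endfacet
facet normal 0.974 -0.150 -0.167
outer loop
vertex 2.231 2.461 2.584
vertex 2.398 3.001 3.072
vertex 2.347 1.779 3.87
endloop
endfacet
facet normal -0.554 0.646 -0.525
outer loop
vertex 2.398 3.001 3.072
vertex 1.693 2.541 3.25
vertex 2.034 3.194 3.694
endloop
endfacet
facet normal 0.868 0.246 0.432
outer loop
vertex 2.398 3.001 3.072
vertex 2.034 3.194 3.694
vertex 2.347 1.779 3.87
endloop
endfacet
facet normal -0.554 0.646 -0.525
outer loop
vertex 2.034 3.194 3.694
vertex 1.693 2.541 3.25
vertex 1.413 2.896 3.982
endloop
endfacet
facet normal 0.337 0.189 0.922
outer loop
vertex 2.034 3.194 3.694
vertex 1.413 2.896 3.982
vertex 2.347 1.779 3.87
endloop
endfacet
facet normal -0.554 0.646 -0.525
outer loop
vertex 1.413 2.896 3.982
vertex 1.693 2.541 3.25
vertex 1.003 2.331 3.719
endloop
endfacet
facet normal -0.219 -0.277 0.936
outer loop
vertex 1.413 2.896 3.982
vertex 1.003 2.331 3.719
vertex 2.347 1.779 3.87
endloop
endfacet
facet normal -0.554 0.646 -0.526
outer loop
vertex 1.003 2.331 3.719
vertex 1.693 2.541 3.25
vertex 1.113 1.924 3.103
endloop
endfacet
facet normal -0.381 -0.801 0.461
outer loop
vertex 1.003 2.331 3.719
vertex 1.113 1.924 3.103
vertex 2.347 1.779 3.87
endloop
endfacet
facet normal -0.554 0.646 -0.525
outer loop
vertex 1.113 1.924 3.103
vertex 1.693 2.541 3.25
vertex 1.659 1.982 2.598
endloop
endfacet
facet normal -0.027 -0.989 -0.143
outer loop
vertex 1.113 1.924 3.103
vertex 1.659 1.982 2.598
vertex 2.347 1.779 3.87
endloop
endfacet
facet normal -0.554 0.646 -0.525
outer loop
vertex 1.659 1.982 2.598
vertex 1.693 2.541 3.25
vertex 2.231 2.461 2.584
endloop
endfacet
facet normal 0.576 -0.700 -0.423
outer loop
vertex 1.659 1.982 2.598
vertex 2.231 2.461 2.584
vertex 2.347 1.779 3.87
endloop
endfacet
facet normal 0.278 0.437 -0.856
outer loop
vertex -0.476 -1.627 -2.219
vertex -1.154 -2.242 -2.753
vertex -1.325 -1.289 -2.322
endloop
endfacet
facet normal 0.064 0.435 0.898
outer loop
vertex -0.476 -1.627 -2.219
vertex -1.325 -1.289 -2.322
vertex -1.546 -2.858 -1.547
endloop
endfacet
facet normal 0.277 0.437 -0.856
outer loop
vertex -1.325 -1.289 -2.322
vertex -1.154 -2.242 -2.753
vertex -2.046 -1.668 -2.749
endloop
endfacet
facet normal -0.615 0.417 0.669
outer loop
vertex -1.325 -1.289 -2.322
vertex -2.046 -1.668 -2.749
vertex -1.546 -2.858 -1.547
endloop
endfacet
facet normal 0.278 0.437 -0.855
outer loop
vertex -2.046 -1.668 -2.749
vertex -1.154 -2.242 -2.753
vertex -2.095 -2.48 -3.18
endloop
endfacet
facet normal -0.950 -0.100 0.296
outer loop
vertex -2.046 -1.668 -2.749
vertex -2.095 -2.48 -3.18
vertex -1.546 -2.858 -1.547
endloop
endfacet
facet normal 0.278 0.437 -0.855
outer loop
vertex -2.095 -2.48 -3.18
vertex -1.154 -2.242 -2.753
vertex -1.436 -3.112 -3.289
endloop
endfacet
facet normal -0.685 -0.725 0.062
outer loop
vertex -2.095 -2.48 -3.18
vertex -1.436 -3.112 -3.289
vertex -1.546 -2.858 -1.547
endloop
endfacet
facet normal 0.277 0.437 -0.856
outer loop
vertex -1.436 -3.112 -3.289
vertex -1.154 -2.242 -2.753
vertex -0.565 -3.089 -2.995
endloop
endfacet
facet normal -0.022 -0.989 0.143
outer loop
vertex -1.436 -3.112 -3.289
vertex -0.565 -3.089 -2.995
vertex -1.546 -2.858 -1.547
endloop
endfacet
facet normal 0.278 0.437 -0.855
outer loop
vertex -0.565 -3.089 -2.995
vertex -1.154 -2.242 -2.753
vertex -0.138 -2.429 -2.519
endloop
endfacet
facet normal 0.540 -0.693 0.477
outer loop
vertex -0.565 -3.089 -2.995
vertex -0.138 -2.429 -2.519
vertex -1.546 -2.858 -1.547
endloop
endfacet
facet normal 0.277 0.437 -0.856
outer loop
vertex -0.138 -2.429 -2.519
vertex -1.154 -2.242 -2.753
vertex -0.476 -1.627 -2.219
endloop
endfacet
facet normal 0.579 -0.060 0.813
outer loop
vertex -0.138 -2.429 -2.519
vertex -0.476 -1.627 -2.219
vertex -1.546 -2.858 -1.547
endloop
endfacet

endsolid


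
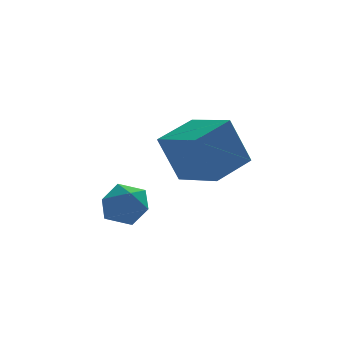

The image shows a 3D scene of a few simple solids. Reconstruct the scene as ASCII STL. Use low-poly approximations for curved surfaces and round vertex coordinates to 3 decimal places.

solid 
facet normal -0.489 0.844 -0.223
outer loop
vertex 1.37 3.673 2.044
vertex 2.497 4.434 2.455
vertex 1.956 3.617 0.545
endloop
endfacet
facet normal -0.793 -0.535 -0.290
outer loop
vertex 2.703 2.326 0.885
vertex 1.37 3.673 2.044
vertex 1.956 3.617 0.545
endloop
endfacet
facet normal -0.489 0.844 -0.222
outer loop
vertex 1.956 3.617 0.545
vertex 2.497 4.434 2.455
vertex 3.082 4.378 0.957
endloop
endfacet
facet normal 0.364 -0.035 -0.931
outer loop
vertex 3.082 4.378 0.957
vertex 2.703 2.326 0.885
vertex 1.956 3.617 0.545
endloop
endfacet
facet normal -0.363 0.035 0.931
outer loop
vertex 1.37 3.673 2.044
vertex 3.244 3.143 2.795
vertex 2.497 4.434 2.455
endloop
endfacet
facet normal -0.793 -0.536 -0.290
outer loop
vertex 2.118 2.382 2.383
vertex 1.37 3.673 2.044
vertex 2.703 2.326 0.885
endloop
endfacet
facet normal -0.364 0.034 0.931
outer loop
vertex 2.118 2.382 2.383
vertex 3.244 3.143 2.795
vertex 1.37 3.673 2.044
endloop
endfacet
facet normal 0.793 0.535 0.290
outer loop
vertex 2.497 4.434 2.455
vertex 3.244 3.143 2.795
vertex 3.082 4.378 0.957
endloop
endfacet
facet normal 0.363 -0.034 -0.931
outer loop
vertex 3.83 3.087 1.296
vertex 2.703 2.326 0.885
vertex 3.082 4.378 0.957
endloop
endfacet
facet normal 0.793 0.536 0.290
outer loop
vertex 3.082 4.378 0.957
vertex 3.244 3.143 2.795
vertex 3.83 3.087 1.296
endloop
endfacet
facet normal 0.489 -0.844 0.222
outer loop
vertex 3.83 3.087 1.296
vertex 2.118 2.382 2.383
vertex 2.703 2.326 0.885
endloop
endfacet
facet normal 0.489 -0.844 0.223
outer loop
vertex 3.244 3.143 2.795
vertex 2.118 2.382 2.383
vertex 3.83 3.087 1.296
endloop
endfacet
facet normal -0.268 0.853 0.448
outer loop
vertex 0.216 1.786 0.8
vertex -0.492 1.596 0.739
vertex -0.11 1.402 1.337
endloop
endfacet
facet normal 0.370 0.634 0.678
outer loop
vertex 0.216 1.786 0.8
vertex -0.11 1.402 1.337
vertex 0.573 1.23 1.125
endloop
endfacet
facet normal 0.805 0.583 0.114
outer loop
vertex 0.216 1.786 0.8
vertex 0.573 1.23 1.125
vertex 0.613 1.317 0.395
endloop
endfacet
facet normal 0.435 0.771 -0.466
outer loop
vertex 0.216 1.786 0.8
vertex 0.613 1.317 0.395
vertex -0.045 1.544 0.157
endloop
endfacet
facet normal -0.229 0.938 -0.260
outer loop
vertex 0.216 1.786 0.8
vertex -0.045 1.544 0.157
vertex -0.492 1.596 0.739
endloop
endfacet
facet normal 0.292 -0.020 0.956
outer loop
vertex 0.573 1.23 1.125
vertex -0.11 1.402 1.337
vertex 0.085 0.696 1.263
endloop
endfacet
facet normal -0.740 0.336 0.582
outer loop
vertex -0.11 1.402 1.337
vertex -0.492 1.596 0.739
vertex -0.573 0.923 1.025
endloop
endfacet
facet normal -0.677 0.474 -0.563
outer loop
vertex -0.492 1.596 0.739
vertex -0.045 1.544 0.157
vertex -0.533 1.01 0.295
endloop
endfacet
facet normal 0.394 0.203 -0.896
outer loop
vertex -0.045 1.544 0.157
vertex 0.613 1.317 0.395
vertex 0.15 0.838 0.083
endloop
endfacet
facet normal 0.994 -0.102 0.042
outer loop
vertex 0.613 1.317 0.395
vertex 0.573 1.23 1.125
vertex 0.532 0.644 0.681
endloop
endfacet
facet normal -0.435 -0.771 0.466
outer loop
vertex -0.176 0.454 0.62
vertex 0.085 0.696 1.263
vertex -0.573 0.923 1.025
endloop
endfacet
facet normal -0.805 -0.583 -0.114
outer loop
vertex -0.176 0.454 0.62
vertex -0.573 0.923 1.025
vertex -0.533 1.01 0.295
endloop
endfacet
facet normal -0.370 -0.634 -0.678
outer loop
vertex -0.176 0.454 0.62
vertex -0.533 1.01 0.295
vertex 0.15 0.838 0.083
endloop
endfacet
facet normal 0.268 -0.853 -0.448
outer loop
vertex -0.176 0.454 0.62
vertex 0.15 0.838 0.083
vertex 0.532 0.644 0.681
endloop
endfacet
facet normal 0.229 -0.938 0.260
outer loop
vertex -0.176 0.454 0.62
vertex 0.532 0.644 0.681
vertex 0.085 0.696 1.263
endloop
endfacet
facet normal -0.394 -0.203 0.896
outer loop
vertex -0.573 0.923 1.025
vertex 0.085 0.696 1.263
vertex -0.11 1.402 1.337
endloop
endfacet
facet normal -0.994 0.102 -0.042
outer loop
vertex -0.533 1.01 0.295
vertex -0.573 0.923 1.025
vertex -0.492 1.596 0.739
endloop
endfacet
facet normal -0.292 0.020 -0.956
outer loop
vertex 0.15 0.838 0.083
vertex -0.533 1.01 0.295
vertex -0.045 1.544 0.157
endloop
endfacet
facet normal 0.740 -0.336 -0.582
outer loop
vertex 0.532 0.644 0.681
vertex 0.15 0.838 0.083
vertex 0.613 1.317 0.395
endloop
endfacet
facet normal 0.677 -0.474 0.563
outer loop
vertex 0.085 0.696 1.263
vertex 0.532 0.644 0.681
vertex 0.573 1.23 1.125
endloop
endfacet

endsolid


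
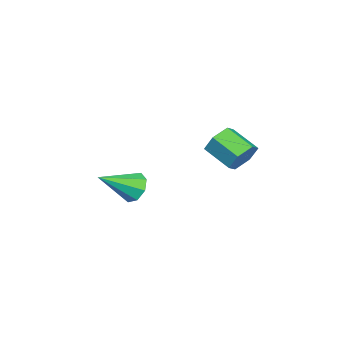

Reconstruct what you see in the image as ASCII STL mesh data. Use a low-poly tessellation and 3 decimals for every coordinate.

solid 
facet normal 0.524 0.744 -0.414
outer loop
vertex 0.895 1.183 1.48
vertex 0.328 1.355 1.071
vertex 0.41 1.658 1.719
endloop
endfacet
facet normal 0.520 0.105 0.847
outer loop
vertex 0.895 1.183 1.48
vertex 0.41 1.658 1.719
vertex 0.239 0.253 1.998
endloop
endfacet
facet normal 0.520 0.105 0.847
outer loop
vertex 0.239 0.253 1.998
vertex 0.41 1.658 1.719
vertex -0.246 0.728 2.237
endloop
endfacet
facet normal -0.524 -0.744 0.414
outer loop
vertex 0.239 0.253 1.998
vertex -0.246 0.728 2.237
vertex -0.328 0.425 1.589
endloop
endfacet
facet normal 0.524 0.744 -0.414
outer loop
vertex 0.41 1.658 1.719
vertex 0.328 1.355 1.071
vertex -0.157 1.83 1.311
endloop
endfacet
facet normal -0.323 0.624 0.712
outer loop
vertex 0.41 1.658 1.719
vertex -0.157 1.83 1.311
vertex -0.246 0.728 2.237
endloop
endfacet
facet normal -0.324 0.624 0.711
outer loop
vertex -0.246 0.728 2.237
vertex -0.157 1.83 1.311
vertex -0.813 0.9 1.828
endloop
endfacet
facet normal -0.524 -0.744 0.414
outer loop
vertex -0.246 0.728 2.237
vertex -0.813 0.9 1.828
vertex -0.328 0.425 1.589
endloop
endfacet
facet normal 0.524 0.744 -0.414
outer loop
vertex -0.157 1.83 1.311
vertex 0.328 1.355 1.071
vertex -0.239 1.527 0.662
endloop
endfacet
facet normal -0.844 0.519 -0.136
outer loop
vertex -0.157 1.83 1.311
vertex -0.239 1.527 0.662
vertex -0.813 0.9 1.828
endloop
endfacet
facet normal -0.844 0.519 -0.136
outer loop
vertex -0.813 0.9 1.828
vertex -0.239 1.527 0.662
vertex -0.895 0.597 1.18
endloop
endfacet
facet normal -0.524 -0.744 0.414
outer loop
vertex -0.813 0.9 1.828
vertex -0.895 0.597 1.18
vertex -0.328 0.425 1.589
endloop
endfacet
facet normal 0.524 0.744 -0.414
outer loop
vertex -0.239 1.527 0.662
vertex 0.328 1.355 1.071
vertex 0.246 1.052 0.423
endloop
endfacet
facet normal -0.520 -0.105 -0.847
outer loop
vertex -0.239 1.527 0.662
vertex 0.246 1.052 0.423
vertex -0.895 0.597 1.18
endloop
endfacet
facet normal -0.520 -0.105 -0.847
outer loop
vertex -0.895 0.597 1.18
vertex 0.246 1.052 0.423
vertex -0.41 0.122 0.941
endloop
endfacet
facet normal -0.524 -0.744 0.414
outer loop
vertex -0.895 0.597 1.18
vertex -0.41 0.122 0.941
vertex -0.328 0.425 1.589
endloop
endfacet
facet normal 0.524 0.744 -0.414
outer loop
vertex 0.246 1.052 0.423
vertex 0.328 1.355 1.071
vertex 0.813 0.88 0.832
endloop
endfacet
facet normal 0.324 -0.624 -0.711
outer loop
vertex 0.246 1.052 0.423
vertex 0.813 0.88 0.832
vertex -0.41 0.122 0.941
endloop
endfacet
facet normal 0.323 -0.624 -0.712
outer loop
vertex -0.41 0.122 0.941
vertex 0.813 0.88 0.832
vertex 0.157 -0.05 1.349
endloop
endfacet
facet normal -0.524 -0.744 0.414
outer loop
vertex -0.41 0.122 0.941
vertex 0.157 -0.05 1.349
vertex -0.328 0.425 1.589
endloop
endfacet
facet normal 0.524 0.744 -0.414
outer loop
vertex 0.813 0.88 0.832
vertex 0.328 1.355 1.071
vertex 0.895 1.183 1.48
endloop
endfacet
facet normal 0.844 -0.519 0.136
outer loop
vertex 0.813 0.88 0.832
vertex 0.895 1.183 1.48
vertex 0.157 -0.05 1.349
endloop
endfacet
facet normal 0.844 -0.519 0.136
outer loop
vertex 0.157 -0.05 1.349
vertex 0.895 1.183 1.48
vertex 0.239 0.253 1.998
endloop
endfacet
facet normal -0.524 -0.744 0.414
outer loop
vertex 0.157 -0.05 1.349
vertex 0.239 0.253 1.998
vertex -0.328 0.425 1.589
endloop
endfacet
facet normal -0.431 0.720 -0.544
outer loop
vertex -2.742 -2.804 -3.386
vertex -3.394 -2.99 -3.115
vertex -2.866 -2.525 -2.918
endloop
endfacet
facet normal 0.971 0.196 0.140
outer loop
vertex -2.742 -2.804 -3.386
vertex -2.866 -2.525 -2.918
vertex -2.626 -4.27 -2.145
endloop
endfacet
facet normal -0.431 0.720 -0.544
outer loop
vertex -2.866 -2.525 -2.918
vertex -3.394 -2.99 -3.115
vertex -3.299 -2.518 -2.566
endloop
endfacet
facet normal 0.583 0.395 0.710
outer loop
vertex -2.866 -2.525 -2.918
vertex -3.299 -2.518 -2.566
vertex -2.626 -4.27 -2.145
endloop
endfacet
facet normal -0.431 0.720 -0.544
outer loop
vertex -3.299 -2.518 -2.566
vertex -3.394 -2.99 -3.115
vertex -3.788 -2.787 -2.535
endloop
endfacet
facet normal -0.055 0.213 0.975
outer loop
vertex -3.299 -2.518 -2.566
vertex -3.788 -2.787 -2.535
vertex -2.626 -4.27 -2.145
endloop
endfacet
facet normal -0.431 0.719 -0.545
outer loop
vertex -3.788 -2.787 -2.535
vertex -3.394 -2.99 -3.115
vertex -4.046 -3.175 -2.843
endloop
endfacet
facet normal -0.572 -0.242 0.784
outer loop
vertex -3.788 -2.787 -2.535
vertex -4.046 -3.175 -2.843
vertex -2.626 -4.27 -2.145
endloop
endfacet
facet normal -0.431 0.719 -0.545
outer loop
vertex -4.046 -3.175 -2.843
vertex -3.394 -2.99 -3.115
vertex -3.921 -3.455 -3.311
endloop
endfacet
facet normal -0.665 -0.706 0.245
outer loop
vertex -4.046 -3.175 -2.843
vertex -3.921 -3.455 -3.311
vertex -2.626 -4.27 -2.145
endloop
endfacet
facet normal -0.432 0.719 -0.545
outer loop
vertex -3.921 -3.455 -3.311
vertex -3.394 -2.99 -3.115
vertex -3.488 -3.462 -3.663
endloop
endfacet
facet normal -0.278 -0.904 -0.324
outer loop
vertex -3.921 -3.455 -3.311
vertex -3.488 -3.462 -3.663
vertex -2.626 -4.27 -2.145
endloop
endfacet
facet normal -0.433 0.718 -0.544
outer loop
vertex -3.488 -3.462 -3.663
vertex -3.394 -2.99 -3.115
vertex -3.0 -3.192 -3.695
endloop
endfacet
facet normal 0.361 -0.722 -0.590
outer loop
vertex -3.488 -3.462 -3.663
vertex -3.0 -3.192 -3.695
vertex -2.626 -4.27 -2.145
endloop
endfacet
facet normal -0.431 0.720 -0.544
outer loop
vertex -3.0 -3.192 -3.695
vertex -3.394 -2.99 -3.115
vertex -2.742 -2.804 -3.386
endloop
endfacet
facet normal 0.878 -0.267 -0.398
outer loop
vertex -3.0 -3.192 -3.695
vertex -2.742 -2.804 -3.386
vertex -2.626 -4.27 -2.145
endloop
endfacet

endsolid


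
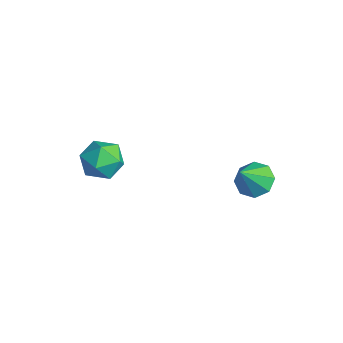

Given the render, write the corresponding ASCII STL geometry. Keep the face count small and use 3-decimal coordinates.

solid 
facet normal -0.409 -0.396 0.822
outer loop
vertex -1.019 -3.86 -1.479
vertex -0.394 -4.809 -1.625
vertex 0.019 -3.941 -1.001
endloop
endfacet
facet normal -0.377 0.314 0.871
outer loop
vertex -1.019 -3.86 -1.479
vertex 0.019 -3.941 -1.001
vertex -0.309 -2.961 -1.496
endloop
endfacet
facet normal -0.740 0.590 0.323
outer loop
vertex -1.019 -3.86 -1.479
vertex -0.309 -2.961 -1.496
vertex -0.924 -3.223 -2.427
endloop
endfacet
facet normal -0.997 0.050 -0.066
outer loop
vertex -1.019 -3.86 -1.479
vertex -0.924 -3.223 -2.427
vertex -0.976 -4.366 -2.507
endloop
endfacet
facet normal -0.793 -0.559 0.242
outer loop
vertex -1.019 -3.86 -1.479
vertex -0.976 -4.366 -2.507
vertex -0.394 -4.809 -1.625
endloop
endfacet
facet normal 0.306 0.509 0.804
outer loop
vertex -0.309 -2.961 -1.496
vertex 0.019 -3.941 -1.001
vertex 0.756 -3.354 -1.653
endloop
endfacet
facet normal 0.253 -0.641 0.724
outer loop
vertex 0.019 -3.941 -1.001
vertex -0.394 -4.809 -1.625
vertex 0.704 -4.497 -1.733
endloop
endfacet
facet normal -0.366 -0.906 -0.214
outer loop
vertex -0.394 -4.809 -1.625
vertex -0.976 -4.366 -2.507
vertex 0.089 -4.759 -2.664
endloop
endfacet
facet normal -0.696 0.082 -0.713
outer loop
vertex -0.976 -4.366 -2.507
vertex -0.924 -3.223 -2.427
vertex -0.239 -3.779 -3.159
endloop
endfacet
facet normal -0.280 0.956 -0.084
outer loop
vertex -0.924 -3.223 -2.427
vertex -0.309 -2.961 -1.496
vertex 0.174 -2.911 -2.535
endloop
endfacet
facet normal 0.997 -0.050 0.066
outer loop
vertex 0.799 -3.86 -2.681
vertex 0.756 -3.354 -1.653
vertex 0.704 -4.497 -1.733
endloop
endfacet
facet normal 0.740 -0.590 -0.323
outer loop
vertex 0.799 -3.86 -2.681
vertex 0.704 -4.497 -1.733
vertex 0.089 -4.759 -2.664
endloop
endfacet
facet normal 0.377 -0.314 -0.871
outer loop
vertex 0.799 -3.86 -2.681
vertex 0.089 -4.759 -2.664
vertex -0.239 -3.779 -3.159
endloop
endfacet
facet normal 0.409 0.396 -0.822
outer loop
vertex 0.799 -3.86 -2.681
vertex -0.239 -3.779 -3.159
vertex 0.174 -2.911 -2.535
endloop
endfacet
facet normal 0.793 0.559 -0.242
outer loop
vertex 0.799 -3.86 -2.681
vertex 0.174 -2.911 -2.535
vertex 0.756 -3.354 -1.653
endloop
endfacet
facet normal 0.696 -0.082 0.713
outer loop
vertex 0.704 -4.497 -1.733
vertex 0.756 -3.354 -1.653
vertex 0.019 -3.941 -1.001
endloop
endfacet
facet normal 0.280 -0.956 0.084
outer loop
vertex 0.089 -4.759 -2.664
vertex 0.704 -4.497 -1.733
vertex -0.394 -4.809 -1.625
endloop
endfacet
facet normal -0.306 -0.509 -0.804
outer loop
vertex -0.239 -3.779 -3.159
vertex 0.089 -4.759 -2.664
vertex -0.976 -4.366 -2.507
endloop
endfacet
facet normal -0.253 0.641 -0.724
outer loop
vertex 0.174 -2.911 -2.535
vertex -0.239 -3.779 -3.159
vertex -0.924 -3.223 -2.427
endloop
endfacet
facet normal 0.366 0.906 0.214
outer loop
vertex 0.756 -3.354 -1.653
vertex 0.174 -2.911 -2.535
vertex -0.309 -2.961 -1.496
endloop
endfacet
facet normal -0.291 0.553 -0.781
outer loop
vertex 4.373 1.527 -3.128
vertex 3.636 1.879 -2.604
vertex 4.556 2.145 -2.759
endloop
endfacet
facet normal 0.960 -0.281 -0.006
outer loop
vertex 4.373 1.527 -3.128
vertex 4.556 2.145 -2.759
vertex 4.184 0.841 -1.136
endloop
endfacet
facet normal -0.291 0.552 -0.781
outer loop
vertex 4.556 2.145 -2.759
vertex 3.636 1.879 -2.604
vertex 4.2 2.607 -2.3
endloop
endfacet
facet normal 0.872 0.263 0.412
outer loop
vertex 4.556 2.145 -2.759
vertex 4.2 2.607 -2.3
vertex 4.184 0.841 -1.136
endloop
endfacet
facet normal -0.291 0.552 -0.782
outer loop
vertex 4.2 2.607 -2.3
vertex 3.636 1.879 -2.604
vertex 3.513 2.643 -2.019
endloop
endfacet
facet normal 0.348 0.514 0.784
outer loop
vertex 4.2 2.607 -2.3
vertex 3.513 2.643 -2.019
vertex 4.184 0.841 -1.136
endloop
endfacet
facet normal -0.292 0.551 -0.781
outer loop
vertex 3.513 2.643 -2.019
vertex 3.636 1.879 -2.604
vertex 2.899 2.23 -2.081
endloop
endfacet
facet normal -0.308 0.324 0.895
outer loop
vertex 3.513 2.643 -2.019
vertex 2.899 2.23 -2.081
vertex 4.184 0.841 -1.136
endloop
endfacet
facet normal -0.292 0.552 -0.781
outer loop
vertex 2.899 2.23 -2.081
vertex 3.636 1.879 -2.604
vertex 2.716 1.612 -2.449
endloop
endfacet
facet normal -0.709 -0.194 0.678
outer loop
vertex 2.899 2.23 -2.081
vertex 2.716 1.612 -2.449
vertex 4.184 0.841 -1.136
endloop
endfacet
facet normal -0.292 0.552 -0.781
outer loop
vertex 2.716 1.612 -2.449
vertex 3.636 1.879 -2.604
vertex 3.072 1.15 -2.909
endloop
endfacet
facet normal -0.621 -0.739 0.261
outer loop
vertex 2.716 1.612 -2.449
vertex 3.072 1.15 -2.909
vertex 4.184 0.841 -1.136
endloop
endfacet
facet normal -0.291 0.552 -0.781
outer loop
vertex 3.072 1.15 -2.909
vertex 3.636 1.879 -2.604
vertex 3.759 1.115 -3.19
endloop
endfacet
facet normal -0.096 -0.989 -0.112
outer loop
vertex 3.072 1.15 -2.909
vertex 3.759 1.115 -3.19
vertex 4.184 0.841 -1.136
endloop
endfacet
facet normal -0.292 0.552 -0.781
outer loop
vertex 3.759 1.115 -3.19
vertex 3.636 1.879 -2.604
vertex 4.373 1.527 -3.128
endloop
endfacet
facet normal 0.559 -0.799 -0.222
outer loop
vertex 3.759 1.115 -3.19
vertex 4.373 1.527 -3.128
vertex 4.184 0.841 -1.136
endloop
endfacet

endsolid


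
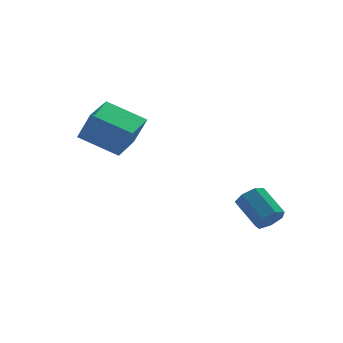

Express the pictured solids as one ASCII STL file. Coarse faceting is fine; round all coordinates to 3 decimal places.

solid 
facet normal 0.088 -0.863 -0.497
outer loop
vertex 3.088 -3.906 -0.564
vertex 2.463 -4.038 -0.445
vertex 2.721 -3.721 -0.95
endloop
endfacet
facet normal 0.754 0.383 -0.533
outer loop
vertex 3.088 -3.906 -0.564
vertex 2.721 -3.721 -0.95
vertex 2.962 -2.67 0.146
endloop
endfacet
facet normal 0.754 0.383 -0.533
outer loop
vertex 2.962 -2.67 0.146
vertex 2.721 -3.721 -0.95
vertex 2.595 -2.486 -0.241
endloop
endfacet
facet normal -0.088 0.864 0.495
outer loop
vertex 2.962 -2.67 0.146
vertex 2.595 -2.486 -0.241
vertex 2.337 -2.802 0.265
endloop
endfacet
facet normal 0.088 -0.863 -0.497
outer loop
vertex 2.721 -3.721 -0.95
vertex 2.463 -4.038 -0.445
vertex 2.16 -3.775 -0.956
endloop
endfacet
facet normal -0.038 0.495 -0.868
outer loop
vertex 2.721 -3.721 -0.95
vertex 2.16 -3.775 -0.956
vertex 2.595 -2.486 -0.241
endloop
endfacet
facet normal -0.038 0.495 -0.868
outer loop
vertex 2.595 -2.486 -0.241
vertex 2.16 -3.775 -0.956
vertex 2.034 -2.54 -0.247
endloop
endfacet
facet normal -0.089 0.865 0.495
outer loop
vertex 2.595 -2.486 -0.241
vertex 2.034 -2.54 -0.247
vertex 2.337 -2.802 0.265
endloop
endfacet
facet normal 0.088 -0.863 -0.497
outer loop
vertex 2.16 -3.775 -0.956
vertex 2.463 -4.038 -0.445
vertex 1.827 -4.027 -0.577
endloop
endfacet
facet normal -0.802 0.234 -0.549
outer loop
vertex 2.16 -3.775 -0.956
vertex 1.827 -4.027 -0.577
vertex 2.034 -2.54 -0.247
endloop
endfacet
facet normal -0.802 0.234 -0.550
outer loop
vertex 2.034 -2.54 -0.247
vertex 1.827 -4.027 -0.577
vertex 1.701 -2.791 0.132
endloop
endfacet
facet normal -0.089 0.865 0.495
outer loop
vertex 2.034 -2.54 -0.247
vertex 1.701 -2.791 0.132
vertex 2.337 -2.802 0.265
endloop
endfacet
facet normal 0.088 -0.864 -0.496
outer loop
vertex 1.827 -4.027 -0.577
vertex 2.463 -4.038 -0.445
vertex 1.973 -4.287 -0.098
endloop
endfacet
facet normal -0.962 -0.203 0.183
outer loop
vertex 1.827 -4.027 -0.577
vertex 1.973 -4.287 -0.098
vertex 1.701 -2.791 0.132
endloop
endfacet
facet normal -0.962 -0.203 0.183
outer loop
vertex 1.701 -2.791 0.132
vertex 1.973 -4.287 -0.098
vertex 1.847 -3.051 0.611
endloop
endfacet
facet normal -0.089 0.864 0.496
outer loop
vertex 1.701 -2.791 0.132
vertex 1.847 -3.051 0.611
vertex 2.337 -2.802 0.265
endloop
endfacet
facet normal 0.089 -0.864 -0.495
outer loop
vertex 1.973 -4.287 -0.098
vertex 2.463 -4.038 -0.445
vertex 2.488 -4.359 0.12
endloop
endfacet
facet normal -0.397 -0.487 0.778
outer loop
vertex 1.973 -4.287 -0.098
vertex 2.488 -4.359 0.12
vertex 1.847 -3.051 0.611
endloop
endfacet
facet normal -0.398 -0.487 0.777
outer loop
vertex 1.847 -3.051 0.611
vertex 2.488 -4.359 0.12
vertex 2.362 -3.124 0.829
endloop
endfacet
facet normal -0.088 0.863 0.497
outer loop
vertex 1.847 -3.051 0.611
vertex 2.362 -3.124 0.829
vertex 2.337 -2.802 0.265
endloop
endfacet
facet normal 0.088 -0.864 -0.495
outer loop
vertex 2.488 -4.359 0.12
vertex 2.463 -4.038 -0.445
vertex 2.984 -4.19 -0.087
endloop
endfacet
facet normal 0.466 -0.404 0.787
outer loop
vertex 2.488 -4.359 0.12
vertex 2.984 -4.19 -0.087
vertex 2.362 -3.124 0.829
endloop
endfacet
facet normal 0.467 -0.404 0.787
outer loop
vertex 2.362 -3.124 0.829
vertex 2.984 -4.19 -0.087
vertex 2.858 -2.954 0.622
endloop
endfacet
facet normal -0.089 0.863 0.497
outer loop
vertex 2.362 -3.124 0.829
vertex 2.858 -2.954 0.622
vertex 2.337 -2.802 0.265
endloop
endfacet
facet normal 0.088 -0.864 -0.495
outer loop
vertex 2.984 -4.19 -0.087
vertex 2.463 -4.038 -0.445
vertex 3.088 -3.906 -0.564
endloop
endfacet
facet normal 0.979 -0.017 0.203
outer loop
vertex 2.984 -4.19 -0.087
vertex 3.088 -3.906 -0.564
vertex 2.858 -2.954 0.622
endloop
endfacet
facet normal 0.979 -0.017 0.204
outer loop
vertex 2.858 -2.954 0.622
vertex 3.088 -3.906 -0.564
vertex 2.962 -2.67 0.146
endloop
endfacet
facet normal -0.088 0.864 0.496
outer loop
vertex 2.858 -2.954 0.622
vertex 2.962 -2.67 0.146
vertex 2.337 -2.802 0.265
endloop
endfacet
facet normal -0.598 0.699 0.392
outer loop
vertex -2.727 0.114 4.554
vertex -1.518 1.176 4.503
vertex -3.1 0.481 3.331
endloop
endfacet
facet normal -0.751 -0.660 0.031
outer loop
vertex -2.042 -0.756 2.637
vertex -2.727 0.114 4.554
vertex -3.1 0.481 3.331
endloop
endfacet
facet normal -0.598 0.699 0.393
outer loop
vertex -3.1 0.481 3.331
vertex -1.518 1.176 4.503
vertex -1.892 1.543 3.281
endloop
endfacet
facet normal -0.281 0.276 -0.919
outer loop
vertex -1.892 1.543 3.281
vertex -2.042 -0.756 2.637
vertex -3.1 0.481 3.331
endloop
endfacet
facet normal 0.281 -0.276 0.919
outer loop
vertex -2.727 0.114 4.554
vertex -0.46 -0.061 3.809
vertex -1.518 1.176 4.503
endloop
endfacet
facet normal -0.750 -0.660 0.031
outer loop
vertex -1.668 -1.123 3.859
vertex -2.727 0.114 4.554
vertex -2.042 -0.756 2.637
endloop
endfacet
facet normal 0.281 -0.276 0.919
outer loop
vertex -1.668 -1.123 3.859
vertex -0.46 -0.061 3.809
vertex -2.727 0.114 4.554
endloop
endfacet
facet normal 0.751 0.660 -0.032
outer loop
vertex -1.518 1.176 4.503
vertex -0.46 -0.061 3.809
vertex -1.892 1.543 3.281
endloop
endfacet
facet normal -0.281 0.276 -0.919
outer loop
vertex -0.833 0.306 2.586
vertex -2.042 -0.756 2.637
vertex -1.892 1.543 3.281
endloop
endfacet
facet normal 0.751 0.660 -0.031
outer loop
vertex -1.892 1.543 3.281
vertex -0.46 -0.061 3.809
vertex -0.833 0.306 2.586
endloop
endfacet
facet normal 0.597 -0.699 -0.393
outer loop
vertex -0.833 0.306 2.586
vertex -1.668 -1.123 3.859
vertex -2.042 -0.756 2.637
endloop
endfacet
facet normal 0.598 -0.699 -0.392
outer loop
vertex -0.46 -0.061 3.809
vertex -1.668 -1.123 3.859
vertex -0.833 0.306 2.586
endloop
endfacet

endsolid
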